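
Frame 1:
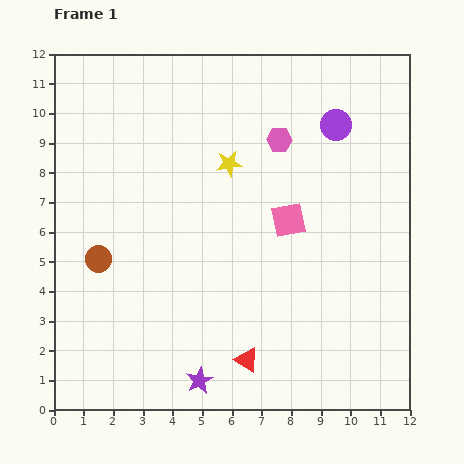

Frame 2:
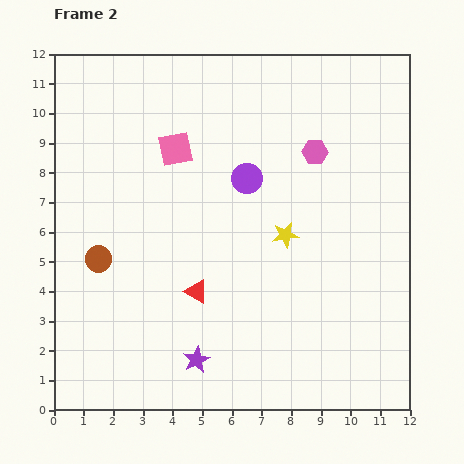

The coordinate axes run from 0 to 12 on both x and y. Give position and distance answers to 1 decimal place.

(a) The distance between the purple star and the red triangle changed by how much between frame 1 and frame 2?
+0.6

Distance in frame 1: 1.7. Distance in frame 2: 2.3.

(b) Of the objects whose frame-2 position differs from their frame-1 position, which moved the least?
the purple star

(moved 0.7)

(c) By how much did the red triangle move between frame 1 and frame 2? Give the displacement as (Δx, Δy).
(-1.7, 2.3)

The red triangle was at (6.5, 1.7) in frame 1 and (4.8, 4.0) in frame 2.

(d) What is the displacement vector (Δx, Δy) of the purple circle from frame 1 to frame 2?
(-3.0, -1.8)

The purple circle was at (9.5, 9.6) in frame 1 and (6.5, 7.8) in frame 2.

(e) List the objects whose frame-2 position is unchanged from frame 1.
the brown circle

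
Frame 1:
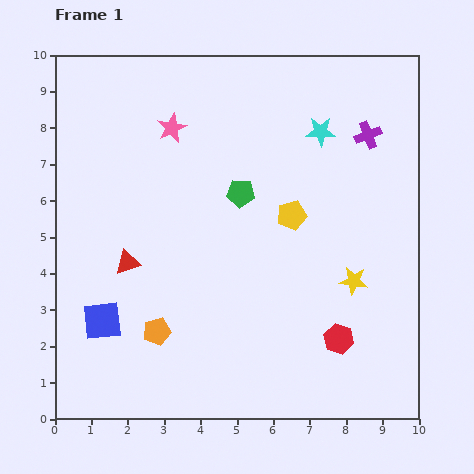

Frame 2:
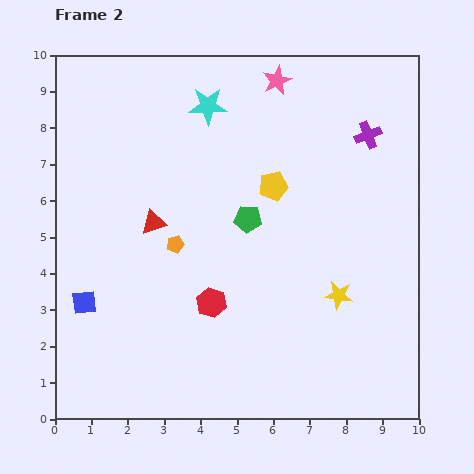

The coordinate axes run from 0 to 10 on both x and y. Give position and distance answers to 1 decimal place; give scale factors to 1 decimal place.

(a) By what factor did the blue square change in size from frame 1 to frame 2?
0.6×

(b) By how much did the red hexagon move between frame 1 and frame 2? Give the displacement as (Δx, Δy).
(-3.5, 1.0)

The red hexagon was at (7.8, 2.2) in frame 1 and (4.3, 3.2) in frame 2.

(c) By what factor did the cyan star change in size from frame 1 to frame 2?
1.3×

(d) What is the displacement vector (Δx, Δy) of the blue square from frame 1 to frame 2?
(-0.5, 0.5)

The blue square was at (1.3, 2.7) in frame 1 and (0.8, 3.2) in frame 2.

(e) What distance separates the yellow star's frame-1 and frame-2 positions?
0.6

The yellow star moved from (8.2, 3.8) to (7.8, 3.4), a distance of √(0.4² + 0.4²) ≈ 0.6.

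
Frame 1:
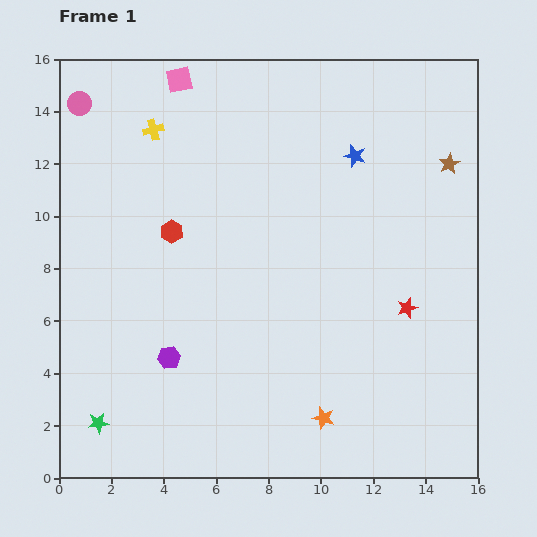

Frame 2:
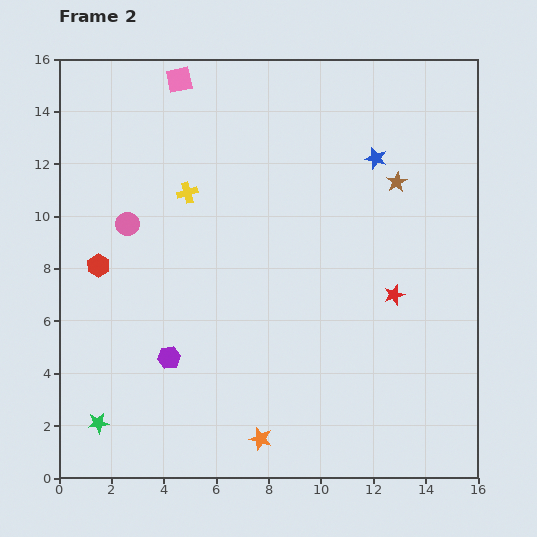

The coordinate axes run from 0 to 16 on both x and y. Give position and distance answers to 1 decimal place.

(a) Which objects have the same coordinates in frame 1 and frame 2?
the purple hexagon, the green star, the pink square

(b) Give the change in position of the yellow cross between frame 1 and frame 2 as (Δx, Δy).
(1.3, -2.4)

The yellow cross was at (3.6, 13.3) in frame 1 and (4.9, 10.9) in frame 2.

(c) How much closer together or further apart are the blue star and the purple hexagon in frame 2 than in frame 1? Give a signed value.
+0.5

Distance in frame 1: 10.5. Distance in frame 2: 11.0.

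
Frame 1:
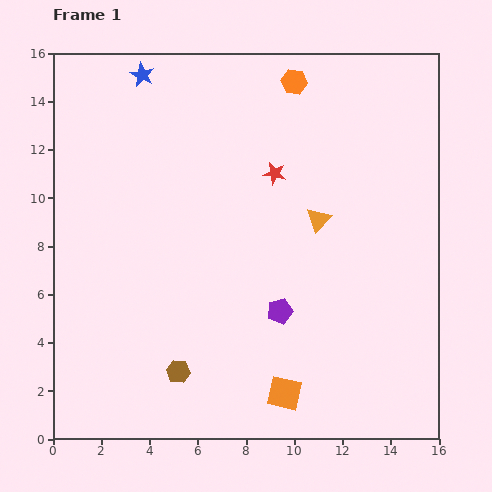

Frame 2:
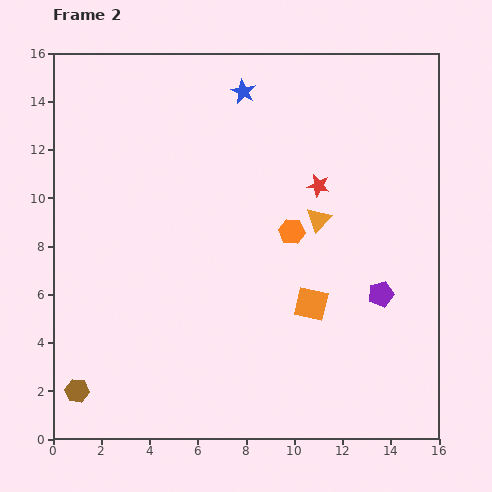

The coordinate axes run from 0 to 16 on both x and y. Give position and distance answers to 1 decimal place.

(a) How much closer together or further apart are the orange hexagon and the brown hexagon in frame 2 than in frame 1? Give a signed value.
-1.8

Distance in frame 1: 12.9. Distance in frame 2: 11.1.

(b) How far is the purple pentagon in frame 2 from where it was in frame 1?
4.3

The purple pentagon moved from (9.4, 5.3) to (13.6, 6.0), a distance of √(4.2² + 0.7²) ≈ 4.3.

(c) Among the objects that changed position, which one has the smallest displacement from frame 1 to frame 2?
the red star

(moved 1.9)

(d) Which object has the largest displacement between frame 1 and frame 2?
the orange hexagon

(moved 6.2; next 4.3)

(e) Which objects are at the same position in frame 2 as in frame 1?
the orange triangle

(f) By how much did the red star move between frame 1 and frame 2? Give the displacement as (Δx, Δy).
(1.8, -0.5)

The red star was at (9.2, 11.0) in frame 1 and (11.0, 10.5) in frame 2.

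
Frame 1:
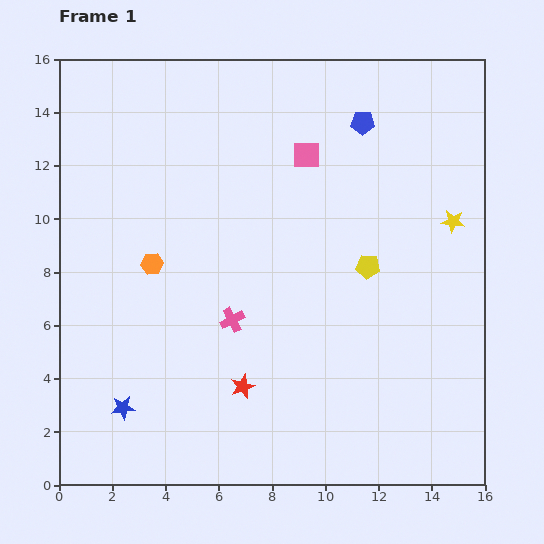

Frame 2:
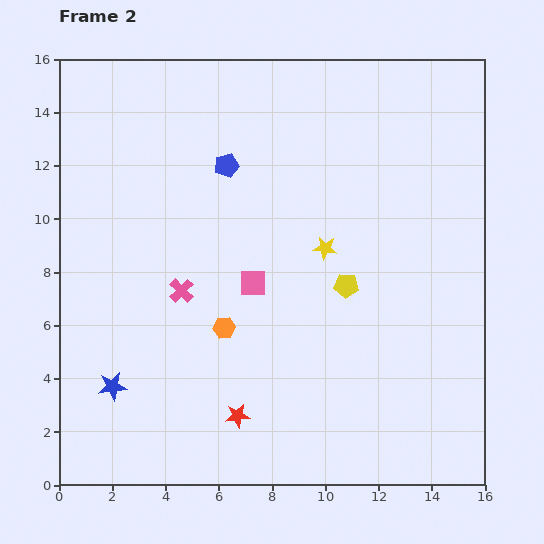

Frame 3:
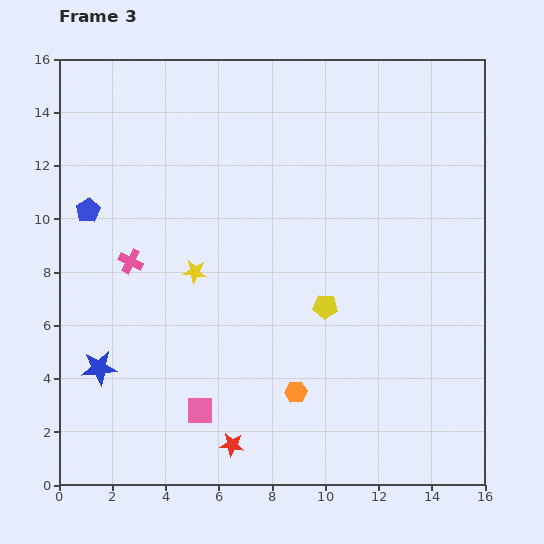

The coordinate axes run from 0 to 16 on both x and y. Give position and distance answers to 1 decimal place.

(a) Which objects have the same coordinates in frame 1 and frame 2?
none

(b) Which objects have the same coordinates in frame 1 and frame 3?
none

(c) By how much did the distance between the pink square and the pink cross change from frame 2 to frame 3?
+3.5

Distance in frame 2: 2.7. Distance in frame 3: 6.2.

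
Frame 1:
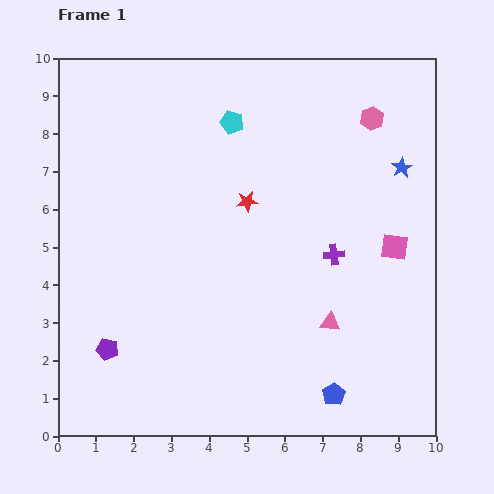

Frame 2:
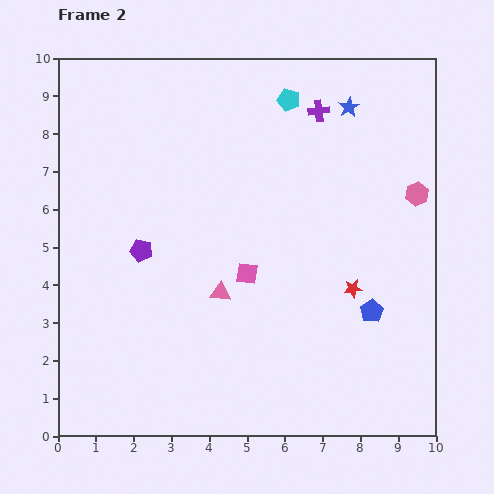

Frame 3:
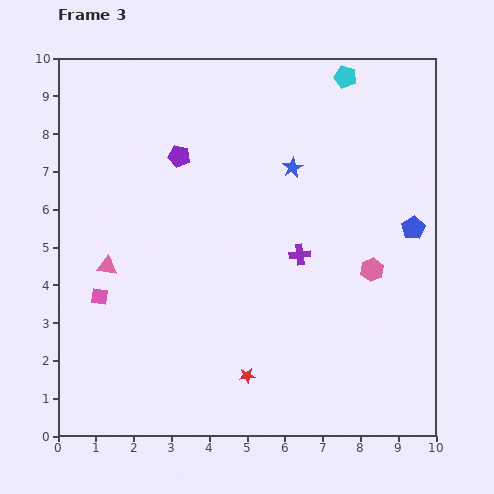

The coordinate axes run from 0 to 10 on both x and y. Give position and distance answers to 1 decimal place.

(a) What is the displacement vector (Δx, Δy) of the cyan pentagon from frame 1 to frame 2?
(1.5, 0.6)

The cyan pentagon was at (4.6, 8.3) in frame 1 and (6.1, 8.9) in frame 2.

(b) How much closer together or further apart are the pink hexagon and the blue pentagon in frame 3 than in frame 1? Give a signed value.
-5.8

Distance in frame 1: 7.4. Distance in frame 3: 1.6.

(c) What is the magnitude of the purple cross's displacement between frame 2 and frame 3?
3.8

The purple cross moved from (6.9, 8.6) to (6.4, 4.8), a distance of √(0.5² + 3.8²) ≈ 3.8.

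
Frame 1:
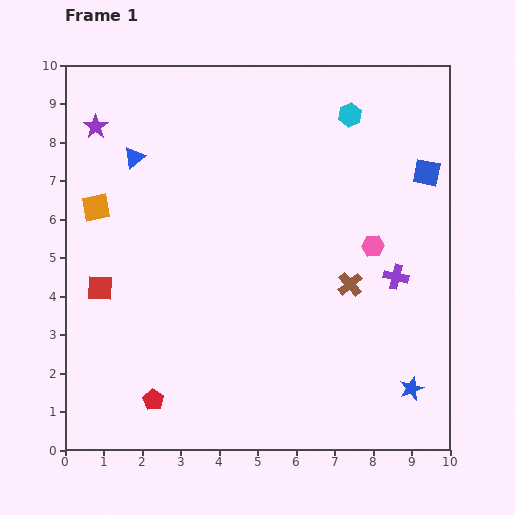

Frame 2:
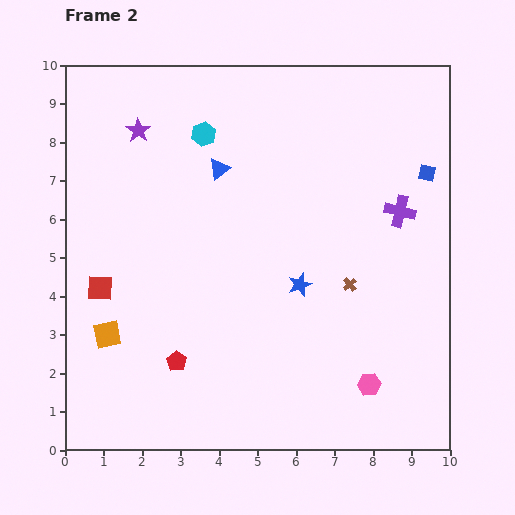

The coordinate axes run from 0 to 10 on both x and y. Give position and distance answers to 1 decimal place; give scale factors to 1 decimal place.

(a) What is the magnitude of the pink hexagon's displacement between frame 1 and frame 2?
3.6

The pink hexagon moved from (8.0, 5.3) to (7.9, 1.7), a distance of √(0.1² + 3.6²) ≈ 3.6.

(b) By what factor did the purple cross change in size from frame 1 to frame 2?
1.3×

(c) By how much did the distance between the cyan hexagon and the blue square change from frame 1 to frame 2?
+3.4

Distance in frame 1: 2.5. Distance in frame 2: 5.9.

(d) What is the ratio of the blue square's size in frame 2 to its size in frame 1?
0.6×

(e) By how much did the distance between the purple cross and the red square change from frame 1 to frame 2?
+0.4

Distance in frame 1: 7.7. Distance in frame 2: 8.1.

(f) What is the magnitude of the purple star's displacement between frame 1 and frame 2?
1.1

The purple star moved from (0.8, 8.4) to (1.9, 8.3), a distance of √(1.1² + 0.1²) ≈ 1.1.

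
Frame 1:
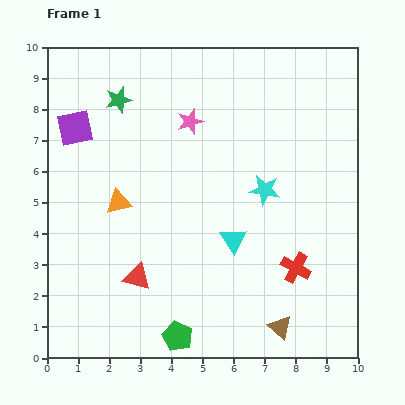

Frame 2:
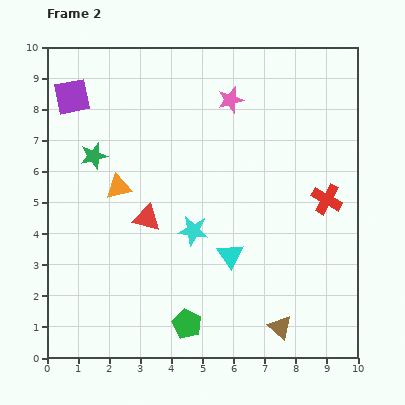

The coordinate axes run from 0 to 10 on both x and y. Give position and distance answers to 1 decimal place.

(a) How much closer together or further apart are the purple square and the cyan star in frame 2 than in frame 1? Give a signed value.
-0.6

Distance in frame 1: 6.4. Distance in frame 2: 5.8.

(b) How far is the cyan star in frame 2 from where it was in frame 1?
2.6

The cyan star moved from (7.0, 5.4) to (4.7, 4.1), a distance of √(2.3² + 1.3²) ≈ 2.6.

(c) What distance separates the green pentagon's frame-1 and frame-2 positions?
0.5

The green pentagon moved from (4.2, 0.7) to (4.5, 1.1), a distance of √(0.3² + 0.4²) ≈ 0.5.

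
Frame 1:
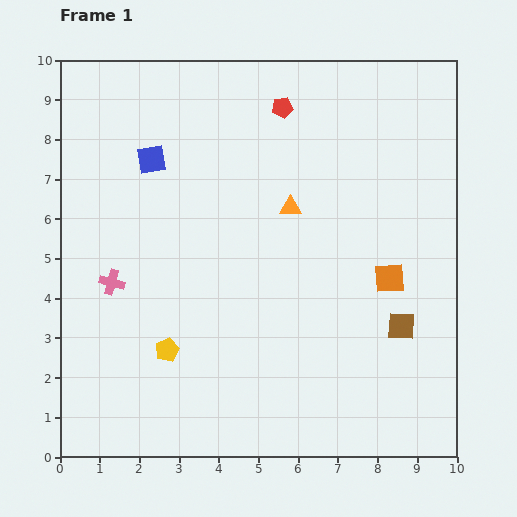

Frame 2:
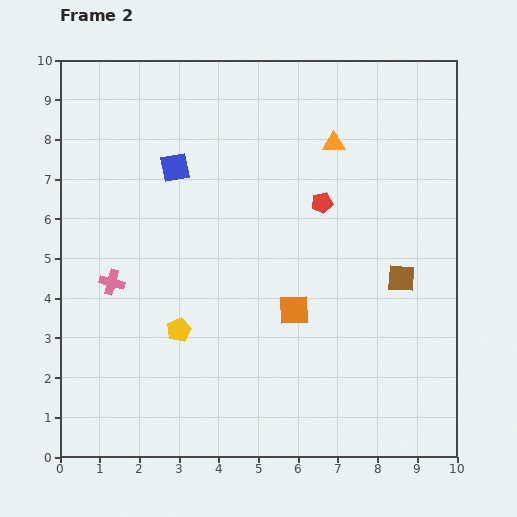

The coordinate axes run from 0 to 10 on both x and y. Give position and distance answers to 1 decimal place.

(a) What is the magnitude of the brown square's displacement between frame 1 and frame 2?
1.2

The brown square moved from (8.6, 3.3) to (8.6, 4.5), a distance of √(0.0² + 1.2²) ≈ 1.2.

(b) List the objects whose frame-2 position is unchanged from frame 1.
the pink cross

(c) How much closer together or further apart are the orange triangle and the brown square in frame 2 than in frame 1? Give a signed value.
-0.3

Distance in frame 1: 4.1. Distance in frame 2: 3.8.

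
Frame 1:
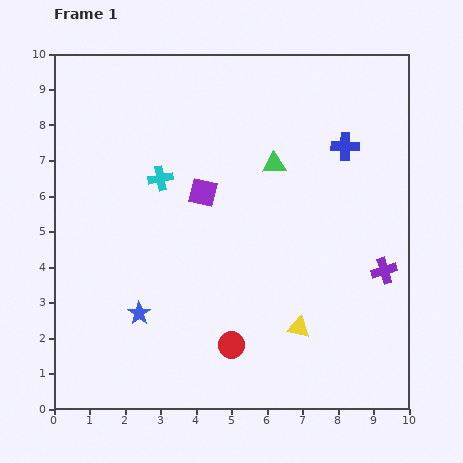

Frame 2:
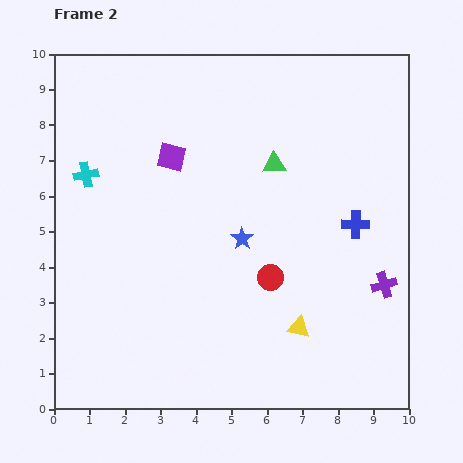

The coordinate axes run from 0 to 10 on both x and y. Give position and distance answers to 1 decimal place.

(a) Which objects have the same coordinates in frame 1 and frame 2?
the yellow triangle, the green triangle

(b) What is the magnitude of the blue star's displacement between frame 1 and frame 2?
3.6

The blue star moved from (2.4, 2.7) to (5.3, 4.8), a distance of √(2.9² + 2.1²) ≈ 3.6.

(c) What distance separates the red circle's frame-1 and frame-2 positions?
2.2

The red circle moved from (5.0, 1.8) to (6.1, 3.7), a distance of √(1.1² + 1.9²) ≈ 2.2.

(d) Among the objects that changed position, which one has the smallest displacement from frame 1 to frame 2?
the purple cross

(moved 0.4)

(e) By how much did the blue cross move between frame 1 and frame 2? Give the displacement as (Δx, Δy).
(0.3, -2.2)

The blue cross was at (8.2, 7.4) in frame 1 and (8.5, 5.2) in frame 2.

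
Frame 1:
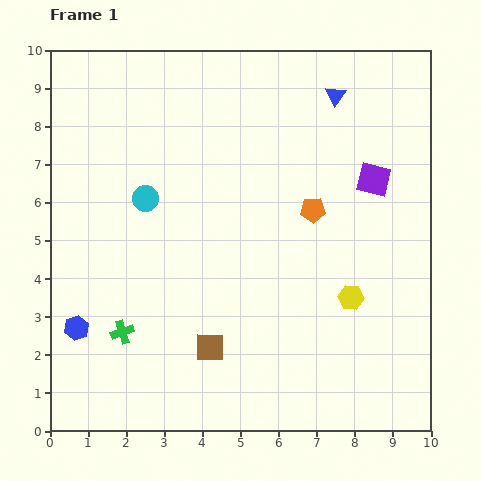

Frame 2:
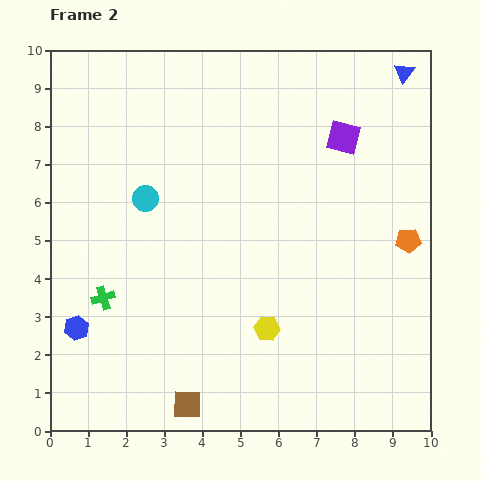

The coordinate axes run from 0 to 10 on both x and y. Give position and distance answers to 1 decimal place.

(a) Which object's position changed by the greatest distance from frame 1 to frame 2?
the orange pentagon

(moved 2.6; next 2.3)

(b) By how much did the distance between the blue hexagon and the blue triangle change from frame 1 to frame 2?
+1.8

Distance in frame 1: 9.1. Distance in frame 2: 10.9.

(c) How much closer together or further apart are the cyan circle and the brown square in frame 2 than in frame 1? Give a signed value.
+1.2

Distance in frame 1: 4.3. Distance in frame 2: 5.5.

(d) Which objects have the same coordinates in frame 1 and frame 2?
the cyan circle, the blue hexagon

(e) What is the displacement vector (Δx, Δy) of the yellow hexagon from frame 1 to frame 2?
(-2.2, -0.8)

The yellow hexagon was at (7.9, 3.5) in frame 1 and (5.7, 2.7) in frame 2.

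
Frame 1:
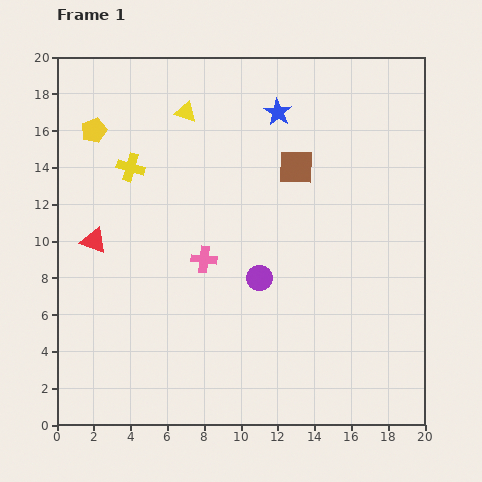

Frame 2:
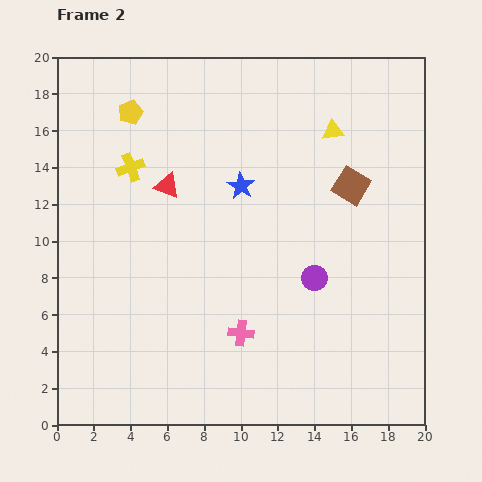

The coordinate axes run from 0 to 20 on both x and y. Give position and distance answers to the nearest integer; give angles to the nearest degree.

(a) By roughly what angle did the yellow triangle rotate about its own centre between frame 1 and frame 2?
25° counter-clockwise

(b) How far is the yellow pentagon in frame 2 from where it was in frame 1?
2

The yellow pentagon moved from (2, 16) to (4, 17), a distance of √(2² + 1²) ≈ 2.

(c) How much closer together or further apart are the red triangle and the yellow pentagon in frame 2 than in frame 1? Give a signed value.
-2

Distance in frame 1: 6. Distance in frame 2: 4.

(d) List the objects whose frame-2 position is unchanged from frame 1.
the yellow cross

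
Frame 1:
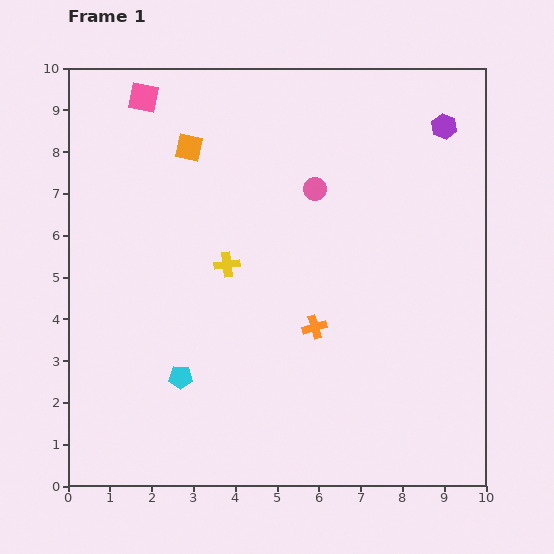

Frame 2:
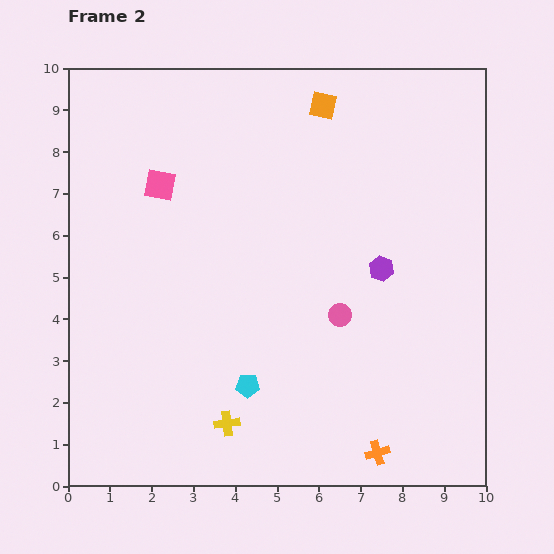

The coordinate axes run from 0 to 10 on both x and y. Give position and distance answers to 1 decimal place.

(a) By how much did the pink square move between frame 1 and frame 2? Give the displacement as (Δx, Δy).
(0.4, -2.1)

The pink square was at (1.8, 9.3) in frame 1 and (2.2, 7.2) in frame 2.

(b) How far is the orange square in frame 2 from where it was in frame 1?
3.4

The orange square moved from (2.9, 8.1) to (6.1, 9.1), a distance of √(3.2² + 1.0²) ≈ 3.4.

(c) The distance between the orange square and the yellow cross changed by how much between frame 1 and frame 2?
+5.0

Distance in frame 1: 2.9. Distance in frame 2: 7.9.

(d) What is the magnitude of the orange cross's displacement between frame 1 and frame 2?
3.4

The orange cross moved from (5.9, 3.8) to (7.4, 0.8), a distance of √(1.5² + 3.0²) ≈ 3.4.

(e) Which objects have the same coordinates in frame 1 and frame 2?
none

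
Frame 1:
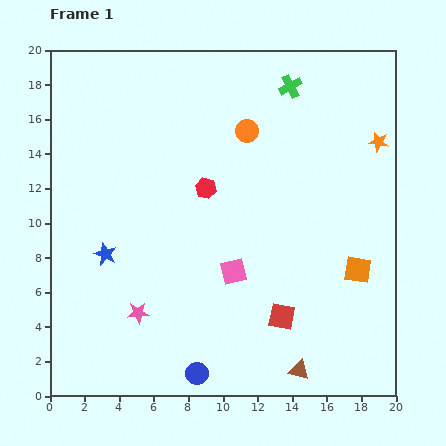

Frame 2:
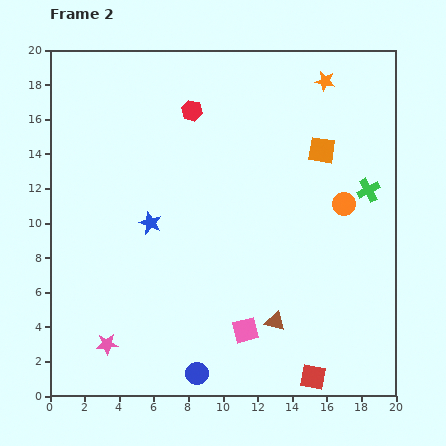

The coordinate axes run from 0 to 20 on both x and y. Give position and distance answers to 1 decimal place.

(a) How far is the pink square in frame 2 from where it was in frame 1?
3.5

The pink square moved from (10.6, 7.2) to (11.3, 3.8), a distance of √(0.7² + 3.4²) ≈ 3.5.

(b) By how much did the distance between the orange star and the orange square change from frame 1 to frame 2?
-3.5

Distance in frame 1: 7.5. Distance in frame 2: 4.0.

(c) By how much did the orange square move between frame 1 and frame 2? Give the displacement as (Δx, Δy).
(-2.1, 6.9)

The orange square was at (17.8, 7.3) in frame 1 and (15.7, 14.2) in frame 2.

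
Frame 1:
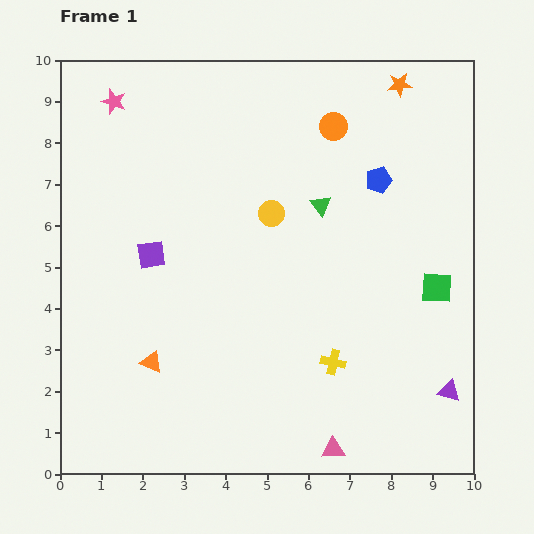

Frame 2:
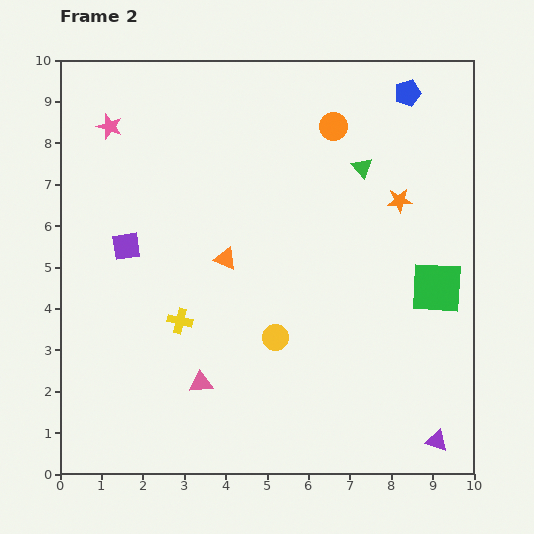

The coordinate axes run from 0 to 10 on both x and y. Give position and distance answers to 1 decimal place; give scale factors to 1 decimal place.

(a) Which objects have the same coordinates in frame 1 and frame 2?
the orange circle, the green square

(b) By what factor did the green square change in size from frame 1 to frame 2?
1.7×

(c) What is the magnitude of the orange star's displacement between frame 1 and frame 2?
2.8

The orange star moved from (8.2, 9.4) to (8.2, 6.6), a distance of √(0.0² + 2.8²) ≈ 2.8.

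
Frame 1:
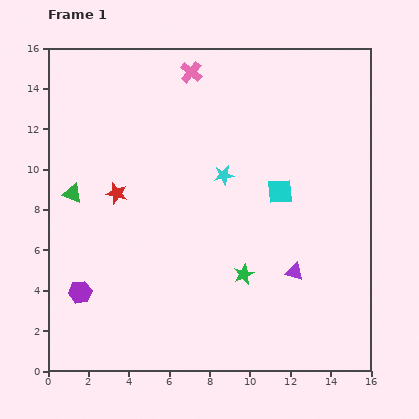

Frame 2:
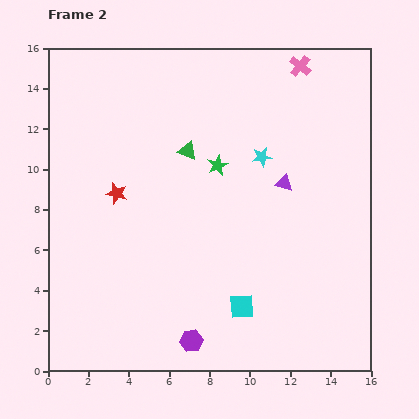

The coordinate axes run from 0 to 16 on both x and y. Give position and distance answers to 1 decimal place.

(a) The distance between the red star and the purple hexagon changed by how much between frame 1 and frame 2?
+3.0

Distance in frame 1: 5.2. Distance in frame 2: 8.2.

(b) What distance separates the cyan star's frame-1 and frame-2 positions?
2.1

The cyan star moved from (8.7, 9.7) to (10.6, 10.6), a distance of √(1.9² + 0.9²) ≈ 2.1.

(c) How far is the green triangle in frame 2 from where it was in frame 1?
6.1

The green triangle moved from (1.2, 8.8) to (6.9, 10.9), a distance of √(5.7² + 2.1²) ≈ 6.1.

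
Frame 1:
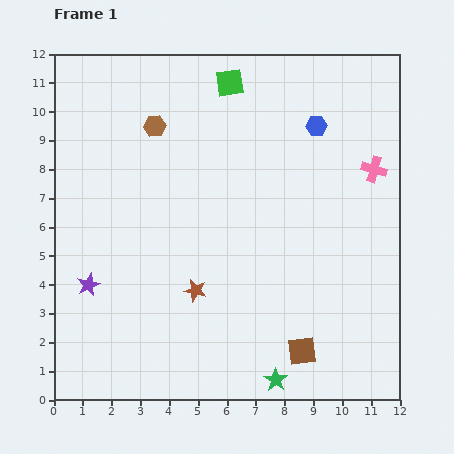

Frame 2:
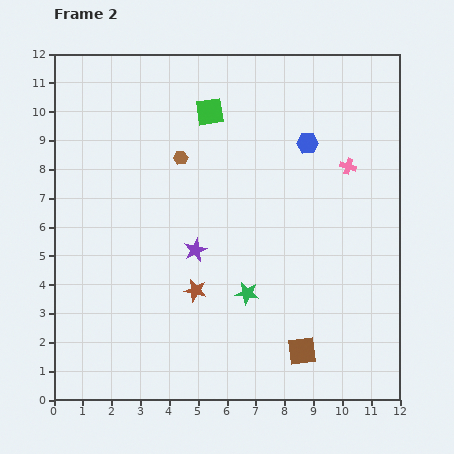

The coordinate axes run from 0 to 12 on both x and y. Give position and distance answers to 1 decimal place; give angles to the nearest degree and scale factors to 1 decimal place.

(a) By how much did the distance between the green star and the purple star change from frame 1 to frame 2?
-5.0

Distance in frame 1: 7.3. Distance in frame 2: 2.3.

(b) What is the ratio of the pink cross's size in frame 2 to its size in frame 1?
0.6×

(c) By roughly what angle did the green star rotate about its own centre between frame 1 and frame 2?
27° counter-clockwise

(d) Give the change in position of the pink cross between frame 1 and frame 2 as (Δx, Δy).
(-0.9, 0.1)

The pink cross was at (11.1, 8.0) in frame 1 and (10.2, 8.1) in frame 2.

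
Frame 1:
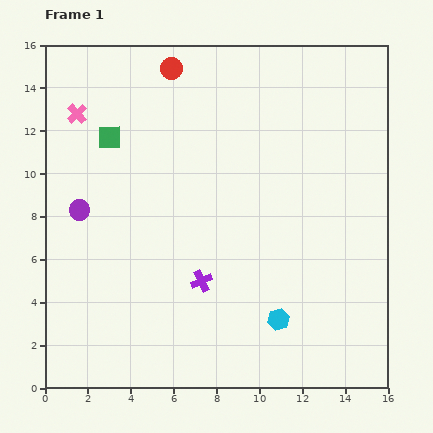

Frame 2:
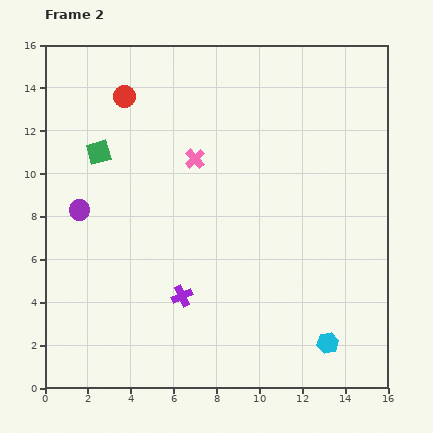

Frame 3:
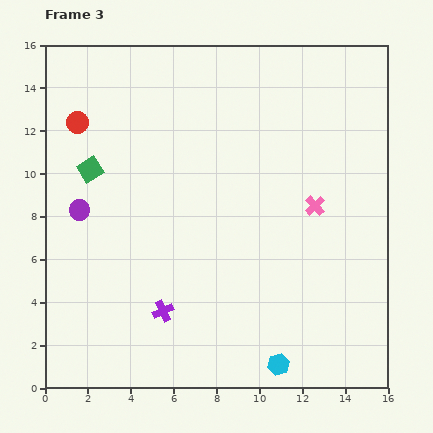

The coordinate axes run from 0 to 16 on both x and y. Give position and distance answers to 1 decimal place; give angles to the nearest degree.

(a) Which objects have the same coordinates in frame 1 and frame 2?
the purple circle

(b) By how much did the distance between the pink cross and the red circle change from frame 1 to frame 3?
+6.9

Distance in frame 1: 4.9. Distance in frame 3: 11.8.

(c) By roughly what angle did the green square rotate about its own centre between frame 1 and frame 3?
32° counter-clockwise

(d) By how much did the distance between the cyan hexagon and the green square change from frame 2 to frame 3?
-1.2

Distance in frame 2: 13.9. Distance in frame 3: 12.7.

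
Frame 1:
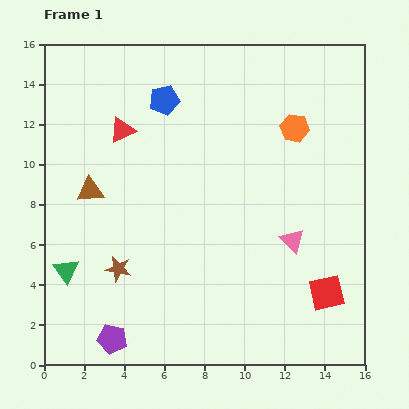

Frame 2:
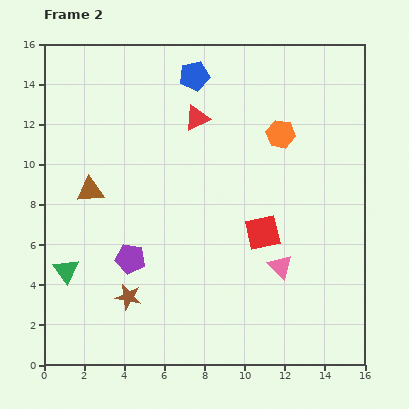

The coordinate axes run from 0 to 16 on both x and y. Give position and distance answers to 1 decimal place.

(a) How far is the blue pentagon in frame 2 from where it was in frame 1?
1.9

The blue pentagon moved from (6.0, 13.2) to (7.5, 14.4), a distance of √(1.5² + 1.2²) ≈ 1.9.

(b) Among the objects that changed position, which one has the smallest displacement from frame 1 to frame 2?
the orange hexagon

(moved 0.8)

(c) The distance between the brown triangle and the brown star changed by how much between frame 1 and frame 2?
+1.5

Distance in frame 1: 4.1. Distance in frame 2: 5.6.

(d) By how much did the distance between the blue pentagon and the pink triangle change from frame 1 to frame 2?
+0.9

Distance in frame 1: 9.5. Distance in frame 2: 10.4.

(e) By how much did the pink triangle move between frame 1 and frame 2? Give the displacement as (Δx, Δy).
(-0.6, -1.3)

The pink triangle was at (12.4, 6.2) in frame 1 and (11.8, 4.9) in frame 2.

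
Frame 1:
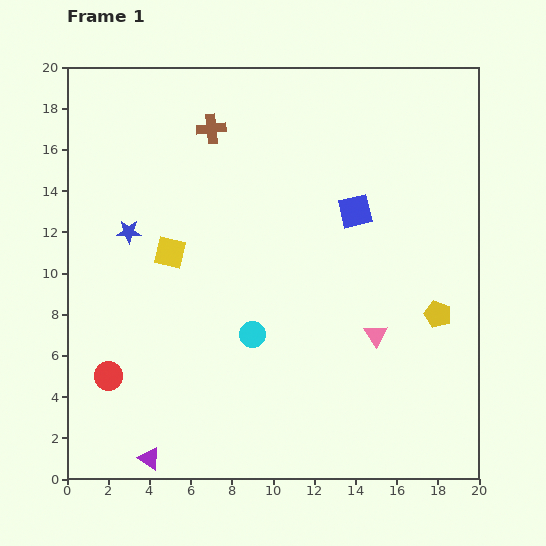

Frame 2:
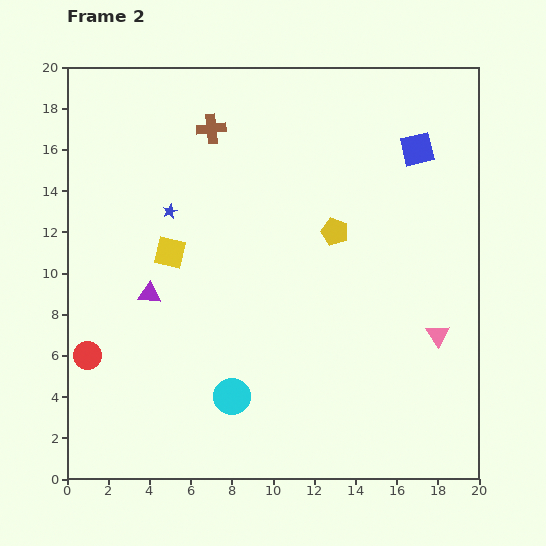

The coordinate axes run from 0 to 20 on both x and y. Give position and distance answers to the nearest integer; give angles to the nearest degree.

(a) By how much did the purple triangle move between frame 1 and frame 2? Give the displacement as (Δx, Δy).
(0, 8)

The purple triangle was at (4, 1) in frame 1 and (4, 9) in frame 2.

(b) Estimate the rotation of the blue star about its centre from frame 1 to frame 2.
23° counter-clockwise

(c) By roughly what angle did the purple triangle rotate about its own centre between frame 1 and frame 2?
27° counter-clockwise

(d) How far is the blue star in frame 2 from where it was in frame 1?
2

The blue star moved from (3, 12) to (5, 13), a distance of √(2² + 1²) ≈ 2.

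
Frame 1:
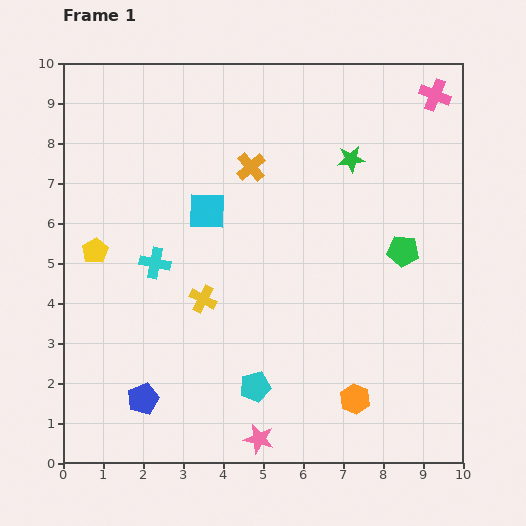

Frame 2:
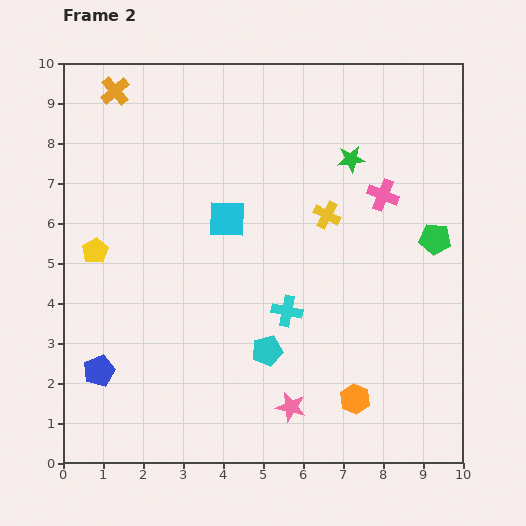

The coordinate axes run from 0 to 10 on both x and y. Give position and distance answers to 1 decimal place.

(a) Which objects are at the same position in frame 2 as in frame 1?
the green star, the yellow pentagon, the orange hexagon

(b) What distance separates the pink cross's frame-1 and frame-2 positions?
2.8

The pink cross moved from (9.3, 9.2) to (8.0, 6.7), a distance of √(1.3² + 2.5²) ≈ 2.8.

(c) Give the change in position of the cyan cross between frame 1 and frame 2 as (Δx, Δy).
(3.3, -1.2)

The cyan cross was at (2.3, 5.0) in frame 1 and (5.6, 3.8) in frame 2.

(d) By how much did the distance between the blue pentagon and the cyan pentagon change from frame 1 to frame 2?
+1.4

Distance in frame 1: 2.8. Distance in frame 2: 4.2.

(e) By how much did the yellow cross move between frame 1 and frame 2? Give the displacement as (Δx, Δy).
(3.1, 2.1)

The yellow cross was at (3.5, 4.1) in frame 1 and (6.6, 6.2) in frame 2.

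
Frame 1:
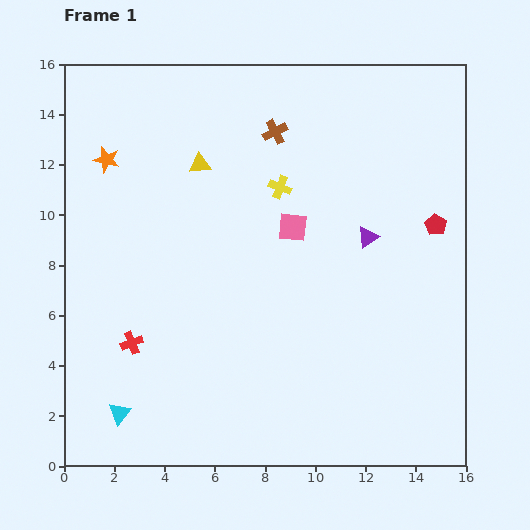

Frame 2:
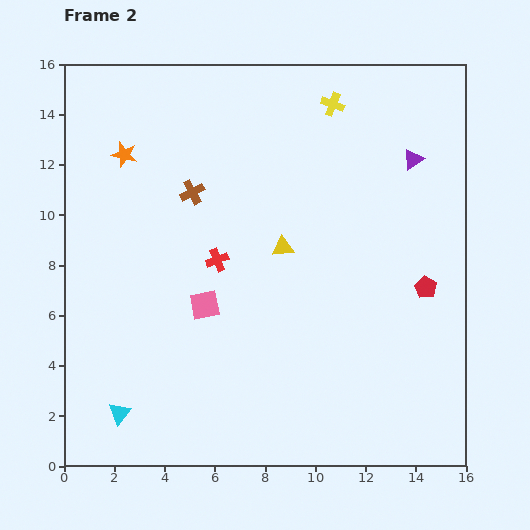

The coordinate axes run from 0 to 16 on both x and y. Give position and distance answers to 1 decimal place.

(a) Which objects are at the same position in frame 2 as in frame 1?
the cyan triangle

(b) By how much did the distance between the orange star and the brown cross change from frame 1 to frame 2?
-3.7

Distance in frame 1: 6.8. Distance in frame 2: 3.1.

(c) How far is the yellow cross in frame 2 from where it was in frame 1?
3.9

The yellow cross moved from (8.6, 11.1) to (10.7, 14.4), a distance of √(2.1² + 3.3²) ≈ 3.9.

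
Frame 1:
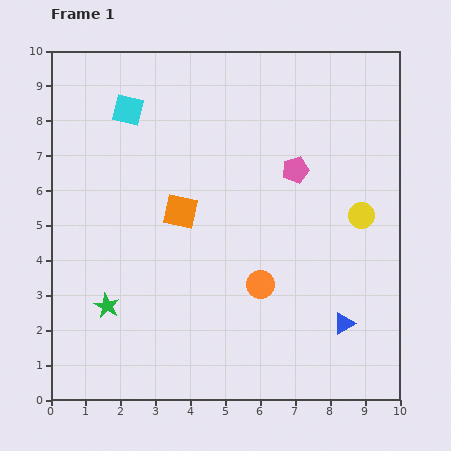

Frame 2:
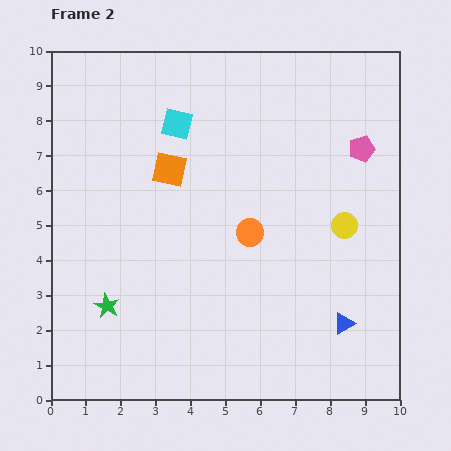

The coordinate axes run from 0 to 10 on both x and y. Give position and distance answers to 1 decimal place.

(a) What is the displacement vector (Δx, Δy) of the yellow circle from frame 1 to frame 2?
(-0.5, -0.3)

The yellow circle was at (8.9, 5.3) in frame 1 and (8.4, 5.0) in frame 2.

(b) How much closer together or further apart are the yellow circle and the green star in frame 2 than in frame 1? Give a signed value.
-0.5

Distance in frame 1: 7.7. Distance in frame 2: 7.2.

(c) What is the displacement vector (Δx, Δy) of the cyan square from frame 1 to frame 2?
(1.4, -0.4)

The cyan square was at (2.2, 8.3) in frame 1 and (3.6, 7.9) in frame 2.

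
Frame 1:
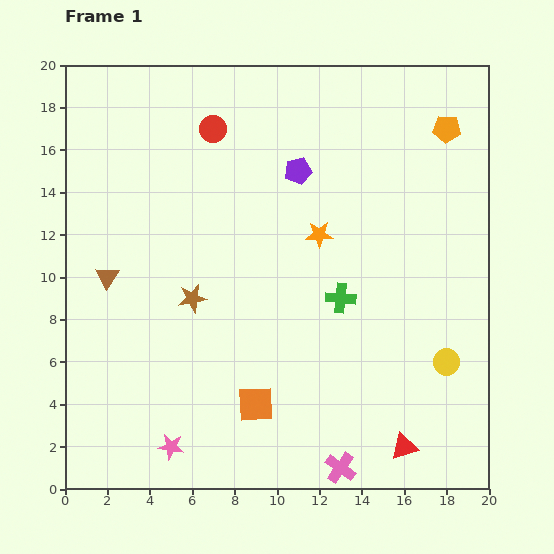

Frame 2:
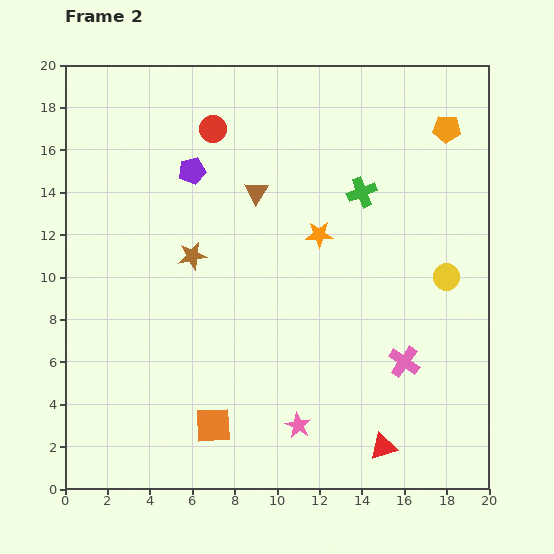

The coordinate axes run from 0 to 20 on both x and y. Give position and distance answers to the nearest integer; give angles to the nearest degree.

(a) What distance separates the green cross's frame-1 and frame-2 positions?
5

The green cross moved from (13, 9) to (14, 14), a distance of √(1² + 5²) ≈ 5.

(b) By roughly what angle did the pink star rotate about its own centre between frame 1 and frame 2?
19° clockwise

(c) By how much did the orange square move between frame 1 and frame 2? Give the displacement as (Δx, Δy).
(-2, -1)

The orange square was at (9, 4) in frame 1 and (7, 3) in frame 2.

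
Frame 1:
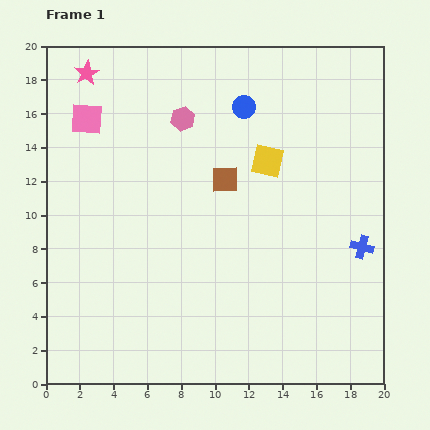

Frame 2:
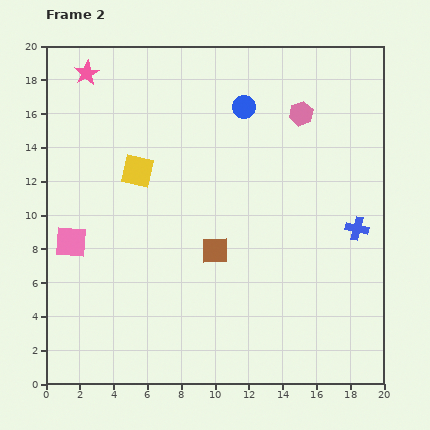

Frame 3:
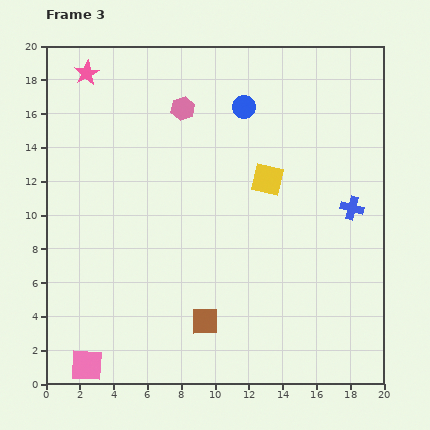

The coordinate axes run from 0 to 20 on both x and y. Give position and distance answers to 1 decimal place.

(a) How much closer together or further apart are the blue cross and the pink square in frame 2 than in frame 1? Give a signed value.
-1.1

Distance in frame 1: 18.0. Distance in frame 2: 16.9.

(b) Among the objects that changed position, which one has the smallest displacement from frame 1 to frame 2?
the blue cross

(moved 1.1)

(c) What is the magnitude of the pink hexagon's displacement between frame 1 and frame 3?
0.6

The pink hexagon moved from (8.1, 15.7) to (8.1, 16.3), a distance of √(0.0² + 0.6²) ≈ 0.6.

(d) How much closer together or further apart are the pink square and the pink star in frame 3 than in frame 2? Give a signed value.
+7.3

Distance in frame 2: 10.0. Distance in frame 3: 17.3.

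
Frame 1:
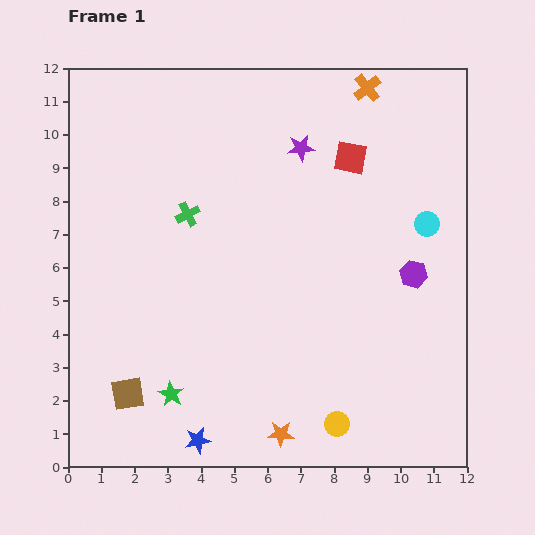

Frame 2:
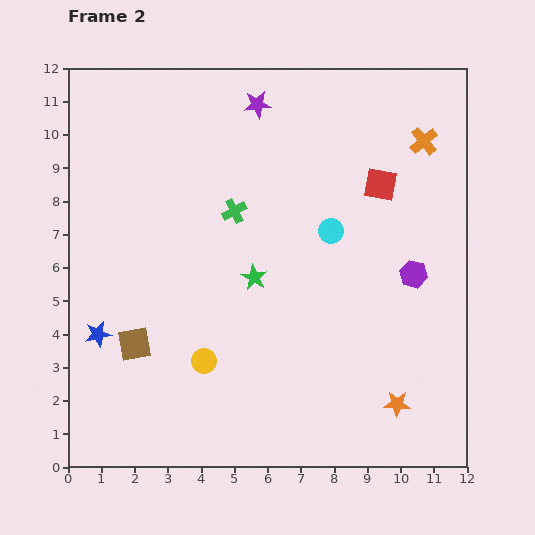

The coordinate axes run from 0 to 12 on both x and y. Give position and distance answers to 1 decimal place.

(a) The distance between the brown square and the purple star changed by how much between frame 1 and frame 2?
-0.9

Distance in frame 1: 9.0. Distance in frame 2: 8.1.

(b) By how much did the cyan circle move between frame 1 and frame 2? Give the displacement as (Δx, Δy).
(-2.9, -0.2)

The cyan circle was at (10.8, 7.3) in frame 1 and (7.9, 7.1) in frame 2.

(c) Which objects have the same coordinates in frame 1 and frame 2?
the purple hexagon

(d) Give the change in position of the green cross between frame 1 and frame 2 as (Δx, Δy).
(1.4, 0.1)

The green cross was at (3.6, 7.6) in frame 1 and (5.0, 7.7) in frame 2.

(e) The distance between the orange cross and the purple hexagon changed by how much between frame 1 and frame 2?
-1.8

Distance in frame 1: 5.8. Distance in frame 2: 4.0.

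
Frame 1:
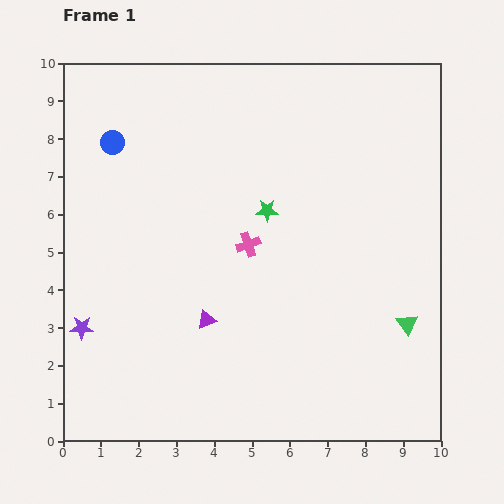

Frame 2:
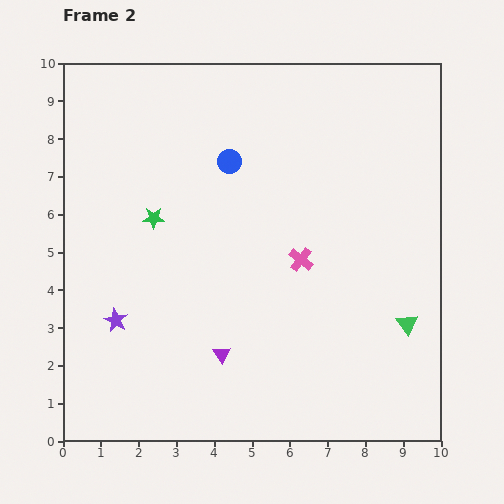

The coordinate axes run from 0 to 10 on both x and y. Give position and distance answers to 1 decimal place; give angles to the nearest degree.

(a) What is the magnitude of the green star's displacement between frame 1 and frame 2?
3.0

The green star moved from (5.4, 6.1) to (2.4, 5.9), a distance of √(3.0² + 0.2²) ≈ 3.0.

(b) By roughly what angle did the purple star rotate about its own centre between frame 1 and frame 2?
25° clockwise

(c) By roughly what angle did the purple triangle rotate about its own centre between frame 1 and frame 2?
42° counter-clockwise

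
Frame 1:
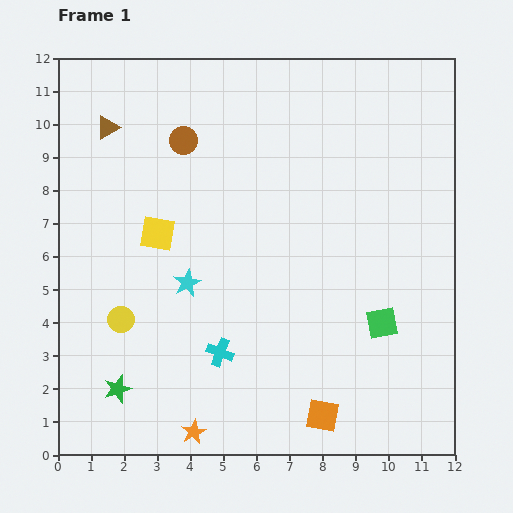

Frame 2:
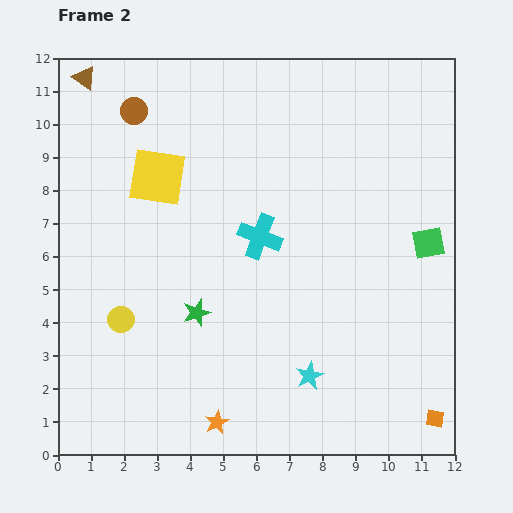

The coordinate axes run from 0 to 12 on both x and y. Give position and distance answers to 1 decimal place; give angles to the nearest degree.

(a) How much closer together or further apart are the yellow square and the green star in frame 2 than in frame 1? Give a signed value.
-0.6

Distance in frame 1: 4.9. Distance in frame 2: 4.3.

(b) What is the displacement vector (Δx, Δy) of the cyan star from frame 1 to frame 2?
(3.7, -2.8)

The cyan star was at (3.9, 5.2) in frame 1 and (7.6, 2.4) in frame 2.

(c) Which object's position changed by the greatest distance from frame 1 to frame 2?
the cyan star

(moved 4.6; next 3.7)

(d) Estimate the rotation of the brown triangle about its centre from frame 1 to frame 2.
53° counter-clockwise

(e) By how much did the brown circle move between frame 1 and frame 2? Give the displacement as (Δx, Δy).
(-1.5, 0.9)

The brown circle was at (3.8, 9.5) in frame 1 and (2.3, 10.4) in frame 2.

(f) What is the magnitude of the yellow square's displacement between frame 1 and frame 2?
1.7

The yellow square moved from (3.0, 6.7) to (3.0, 8.4), a distance of √(0.0² + 1.7²) ≈ 1.7.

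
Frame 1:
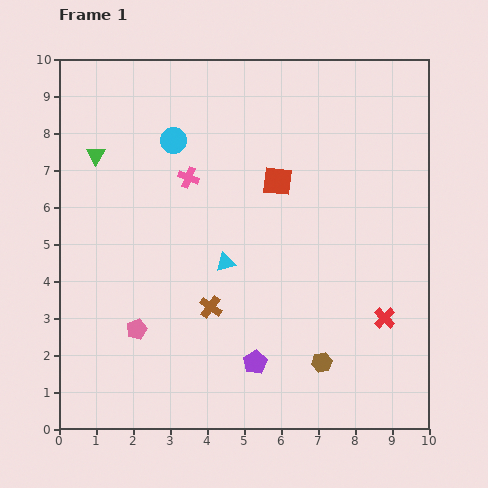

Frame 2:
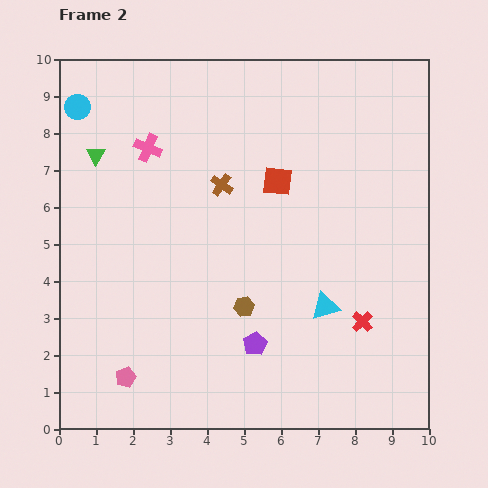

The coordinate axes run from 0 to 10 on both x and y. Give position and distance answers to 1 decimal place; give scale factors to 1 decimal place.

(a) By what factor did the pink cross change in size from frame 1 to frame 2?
1.3×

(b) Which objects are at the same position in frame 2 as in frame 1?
the red square, the green triangle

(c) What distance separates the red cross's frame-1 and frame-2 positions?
0.6

The red cross moved from (8.8, 3.0) to (8.2, 2.9), a distance of √(0.6² + 0.1²) ≈ 0.6.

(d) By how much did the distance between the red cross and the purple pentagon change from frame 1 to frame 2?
-0.7

Distance in frame 1: 3.7. Distance in frame 2: 3.0.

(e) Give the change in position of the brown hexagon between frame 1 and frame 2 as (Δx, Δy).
(-2.1, 1.5)

The brown hexagon was at (7.1, 1.8) in frame 1 and (5.0, 3.3) in frame 2.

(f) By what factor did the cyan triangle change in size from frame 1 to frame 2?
1.4×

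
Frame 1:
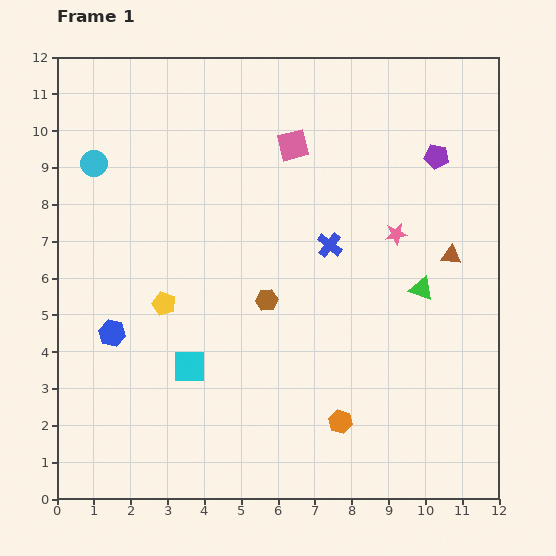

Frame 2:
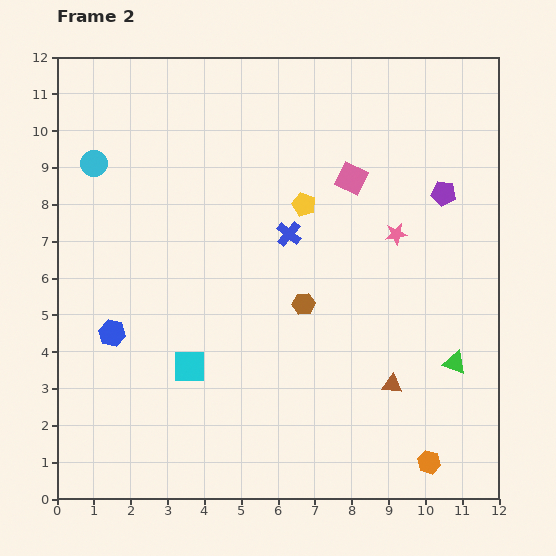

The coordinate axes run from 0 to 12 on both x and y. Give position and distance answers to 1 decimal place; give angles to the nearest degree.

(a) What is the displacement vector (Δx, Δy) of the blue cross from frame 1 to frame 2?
(-1.1, 0.3)

The blue cross was at (7.4, 6.9) in frame 1 and (6.3, 7.2) in frame 2.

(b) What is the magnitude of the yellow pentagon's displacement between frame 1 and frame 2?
4.7

The yellow pentagon moved from (2.9, 5.3) to (6.7, 8.0), a distance of √(3.8² + 2.7²) ≈ 4.7.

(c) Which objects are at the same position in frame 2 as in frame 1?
the cyan square, the pink star, the blue hexagon, the cyan circle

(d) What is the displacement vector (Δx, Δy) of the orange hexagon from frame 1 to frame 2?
(2.4, -1.1)

The orange hexagon was at (7.7, 2.1) in frame 1 and (10.1, 1.0) in frame 2.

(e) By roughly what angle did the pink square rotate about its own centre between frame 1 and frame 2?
39° clockwise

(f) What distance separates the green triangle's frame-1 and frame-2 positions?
2.2

The green triangle moved from (9.9, 5.7) to (10.8, 3.7), a distance of √(0.9² + 2.0²) ≈ 2.2.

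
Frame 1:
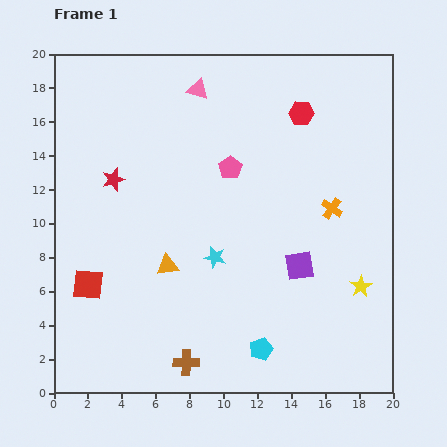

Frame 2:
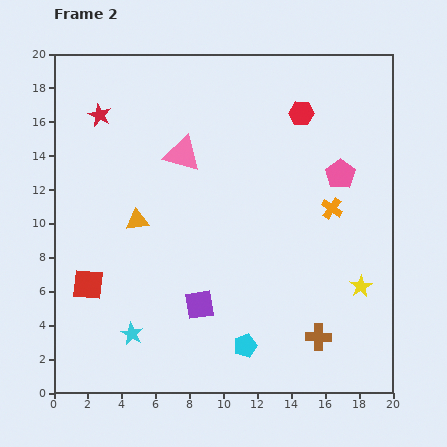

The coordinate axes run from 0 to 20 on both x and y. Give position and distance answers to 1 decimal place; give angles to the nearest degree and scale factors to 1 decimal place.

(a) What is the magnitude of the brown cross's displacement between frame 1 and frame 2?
7.9

The brown cross moved from (7.8, 1.8) to (15.6, 3.3), a distance of √(7.8² + 1.5²) ≈ 7.9.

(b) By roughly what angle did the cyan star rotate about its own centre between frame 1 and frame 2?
17° clockwise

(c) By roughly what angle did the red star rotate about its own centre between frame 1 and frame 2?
30° counter-clockwise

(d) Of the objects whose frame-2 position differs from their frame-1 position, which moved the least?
the cyan pentagon

(moved 0.9)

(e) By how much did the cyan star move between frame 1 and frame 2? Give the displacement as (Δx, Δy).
(-4.9, -4.5)

The cyan star was at (9.5, 8.0) in frame 1 and (4.6, 3.5) in frame 2.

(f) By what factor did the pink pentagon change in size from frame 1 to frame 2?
1.3×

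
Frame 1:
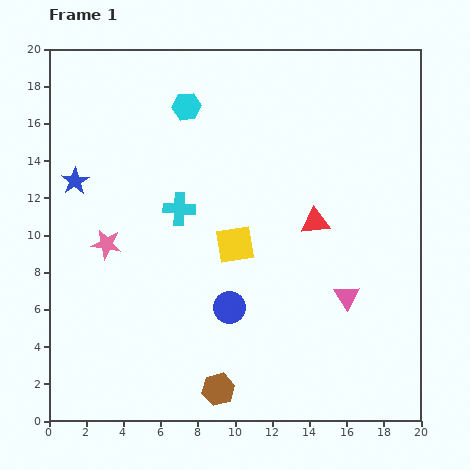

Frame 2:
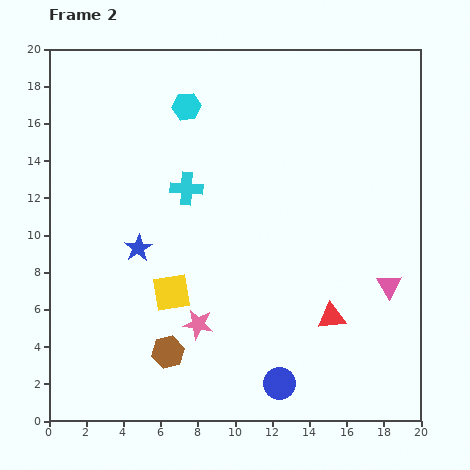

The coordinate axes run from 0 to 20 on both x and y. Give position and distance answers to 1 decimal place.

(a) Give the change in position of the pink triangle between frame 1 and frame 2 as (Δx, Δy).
(2.3, 0.6)

The pink triangle was at (16.0, 6.7) in frame 1 and (18.3, 7.3) in frame 2.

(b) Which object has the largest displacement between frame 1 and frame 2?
the pink star

(moved 6.5; next 5.2)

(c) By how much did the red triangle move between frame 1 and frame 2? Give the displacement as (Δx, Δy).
(0.9, -5.1)

The red triangle was at (14.3, 10.7) in frame 1 and (15.2, 5.6) in frame 2.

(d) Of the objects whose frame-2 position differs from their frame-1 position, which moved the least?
the cyan cross

(moved 1.2)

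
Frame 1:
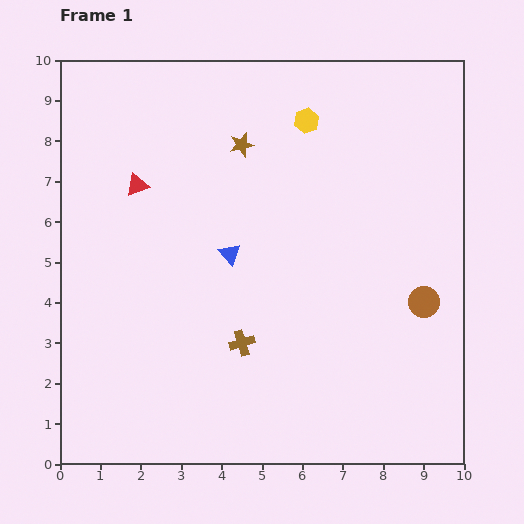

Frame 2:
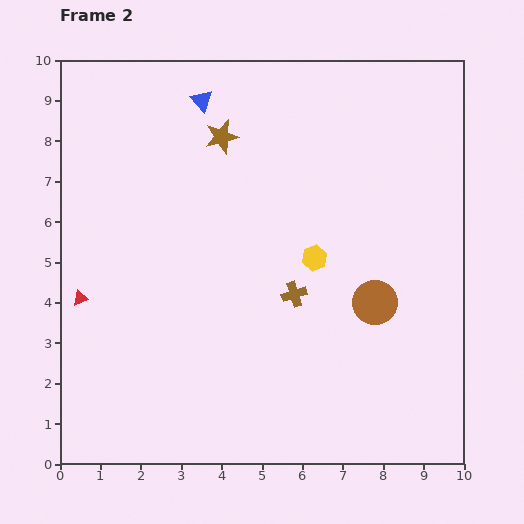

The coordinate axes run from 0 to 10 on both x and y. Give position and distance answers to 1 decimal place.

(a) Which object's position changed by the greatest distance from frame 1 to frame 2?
the blue triangle

(moved 3.9; next 3.4)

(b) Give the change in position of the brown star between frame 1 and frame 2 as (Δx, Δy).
(-0.5, 0.2)

The brown star was at (4.5, 7.9) in frame 1 and (4.0, 8.1) in frame 2.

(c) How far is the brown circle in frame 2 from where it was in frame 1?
1.2

The brown circle moved from (9.0, 4.0) to (7.8, 4.0), a distance of √(1.2² + 0.0²) ≈ 1.2.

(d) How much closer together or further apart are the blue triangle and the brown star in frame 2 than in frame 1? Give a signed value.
-1.7

Distance in frame 1: 2.7. Distance in frame 2: 1.0.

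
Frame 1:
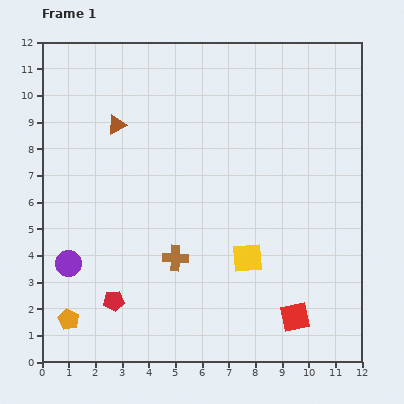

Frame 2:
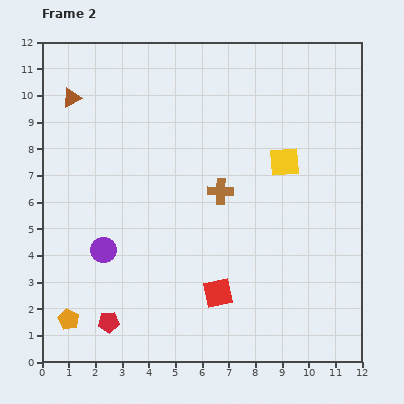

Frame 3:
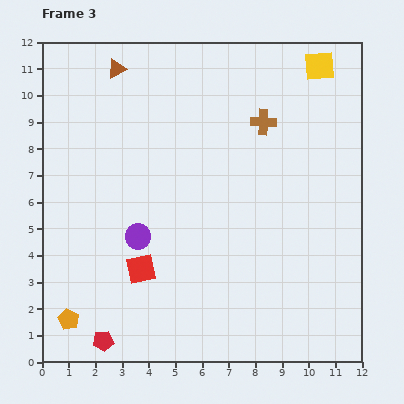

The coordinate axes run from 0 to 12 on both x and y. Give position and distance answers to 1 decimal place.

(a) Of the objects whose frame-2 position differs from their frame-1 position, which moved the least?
the red pentagon

(moved 0.8)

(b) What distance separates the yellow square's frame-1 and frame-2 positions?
3.9

The yellow square moved from (7.7, 3.9) to (9.1, 7.5), a distance of √(1.4² + 3.6²) ≈ 3.9.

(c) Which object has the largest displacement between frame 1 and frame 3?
the yellow square

(moved 7.7; next 6.1)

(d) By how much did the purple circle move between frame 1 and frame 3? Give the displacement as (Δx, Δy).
(2.6, 1.0)

The purple circle was at (1.0, 3.7) in frame 1 and (3.6, 4.7) in frame 3.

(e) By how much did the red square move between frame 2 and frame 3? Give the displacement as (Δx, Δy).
(-2.9, 0.9)

The red square was at (6.6, 2.6) in frame 2 and (3.7, 3.5) in frame 3.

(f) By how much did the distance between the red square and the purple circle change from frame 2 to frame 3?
-3.4

Distance in frame 2: 4.6. Distance in frame 3: 1.2.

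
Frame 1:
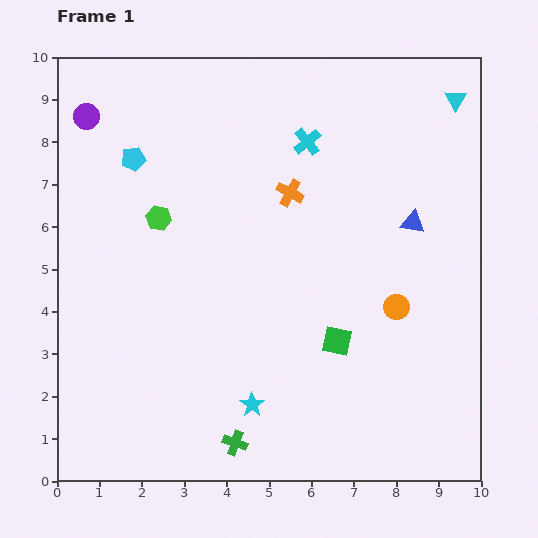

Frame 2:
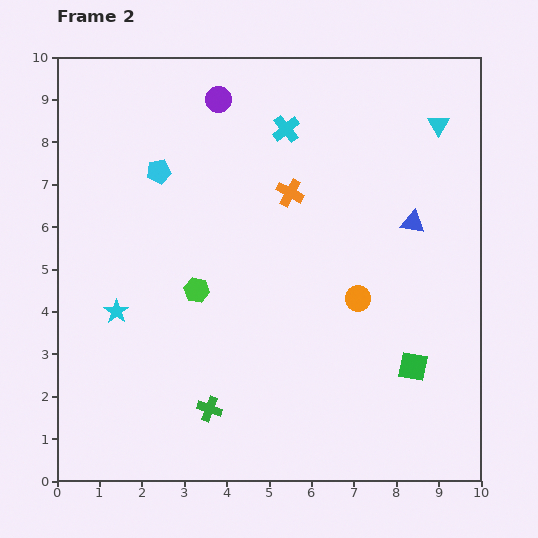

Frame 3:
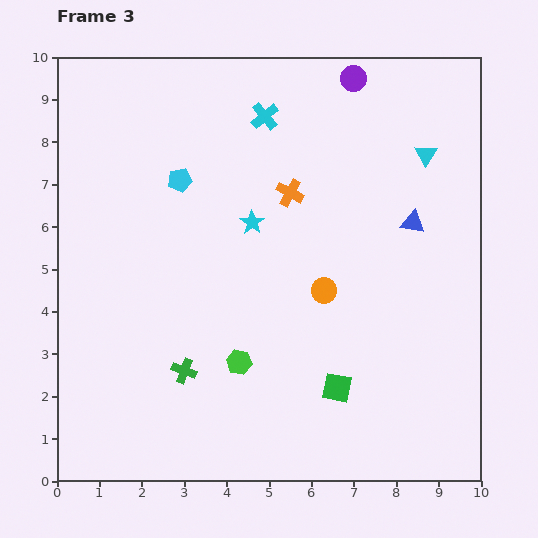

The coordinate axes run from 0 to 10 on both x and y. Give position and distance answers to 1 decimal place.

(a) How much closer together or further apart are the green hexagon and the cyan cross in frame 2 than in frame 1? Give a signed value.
+0.4

Distance in frame 1: 3.9. Distance in frame 2: 4.3.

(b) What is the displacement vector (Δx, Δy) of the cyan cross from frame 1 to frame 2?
(-0.5, 0.3)

The cyan cross was at (5.9, 8.0) in frame 1 and (5.4, 8.3) in frame 2.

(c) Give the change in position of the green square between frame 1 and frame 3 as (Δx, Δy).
(0.0, -1.1)

The green square was at (6.6, 3.3) in frame 1 and (6.6, 2.2) in frame 3.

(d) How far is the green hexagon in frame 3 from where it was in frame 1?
3.9

The green hexagon moved from (2.4, 6.2) to (4.3, 2.8), a distance of √(1.9² + 3.4²) ≈ 3.9.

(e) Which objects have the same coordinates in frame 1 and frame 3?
the orange cross, the blue triangle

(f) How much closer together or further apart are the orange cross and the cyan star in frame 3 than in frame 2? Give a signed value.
-3.9

Distance in frame 2: 5.0. Distance in frame 3: 1.1.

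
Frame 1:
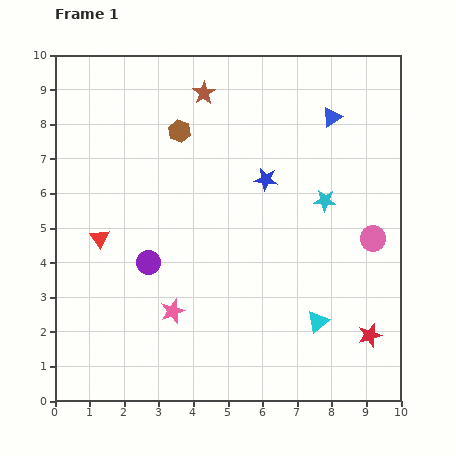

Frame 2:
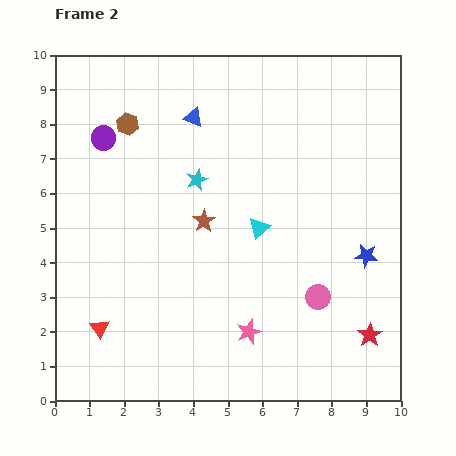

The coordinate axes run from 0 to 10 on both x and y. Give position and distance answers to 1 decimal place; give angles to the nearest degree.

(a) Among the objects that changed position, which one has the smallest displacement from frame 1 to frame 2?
the brown hexagon

(moved 1.5)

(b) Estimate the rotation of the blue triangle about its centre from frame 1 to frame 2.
53° clockwise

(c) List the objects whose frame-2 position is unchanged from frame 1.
the red star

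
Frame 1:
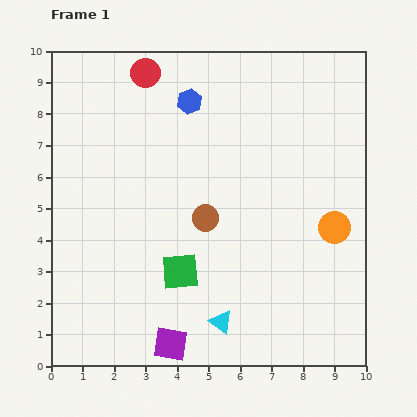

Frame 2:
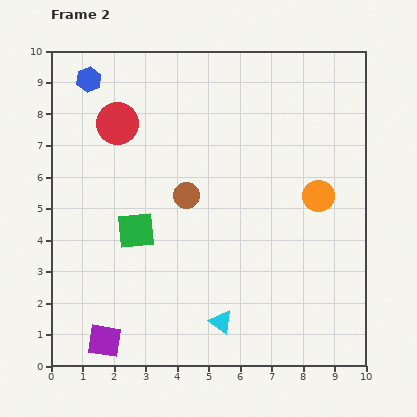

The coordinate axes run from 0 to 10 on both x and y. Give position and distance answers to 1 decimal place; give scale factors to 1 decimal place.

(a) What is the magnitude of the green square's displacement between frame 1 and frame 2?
1.9

The green square moved from (4.1, 3.0) to (2.7, 4.3), a distance of √(1.4² + 1.3²) ≈ 1.9.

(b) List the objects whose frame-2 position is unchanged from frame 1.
the cyan triangle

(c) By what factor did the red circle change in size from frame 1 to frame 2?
1.4×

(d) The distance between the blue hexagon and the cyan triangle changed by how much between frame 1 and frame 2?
+1.7

Distance in frame 1: 7.1. Distance in frame 2: 8.8.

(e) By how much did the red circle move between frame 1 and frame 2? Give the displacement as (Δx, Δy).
(-0.9, -1.6)

The red circle was at (3.0, 9.3) in frame 1 and (2.1, 7.7) in frame 2.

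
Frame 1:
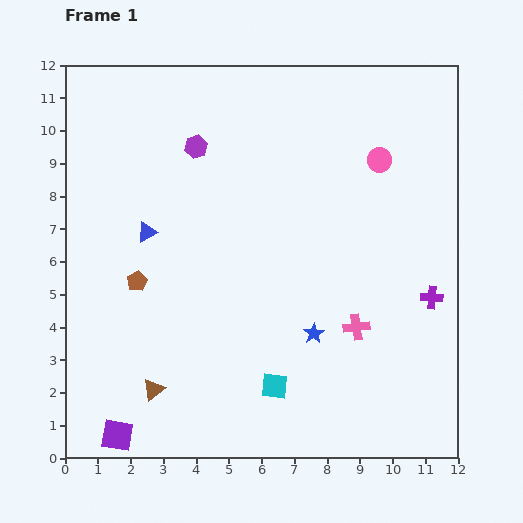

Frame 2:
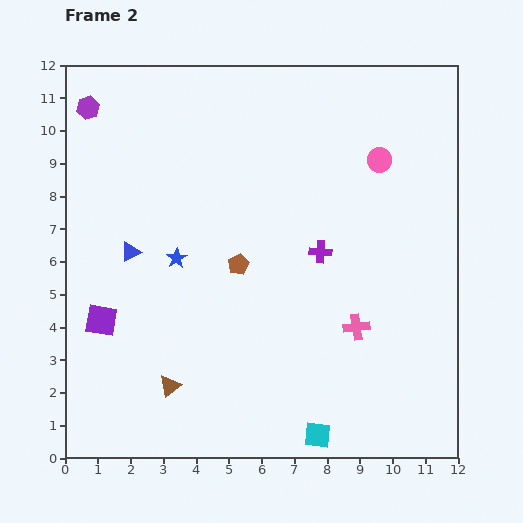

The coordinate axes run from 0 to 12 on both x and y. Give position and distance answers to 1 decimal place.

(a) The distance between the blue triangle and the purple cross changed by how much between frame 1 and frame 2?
-3.1

Distance in frame 1: 8.9. Distance in frame 2: 5.8.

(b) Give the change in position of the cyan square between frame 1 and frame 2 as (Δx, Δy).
(1.3, -1.5)

The cyan square was at (6.4, 2.2) in frame 1 and (7.7, 0.7) in frame 2.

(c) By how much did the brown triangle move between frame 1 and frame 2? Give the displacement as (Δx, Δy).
(0.5, 0.1)

The brown triangle was at (2.7, 2.1) in frame 1 and (3.2, 2.2) in frame 2.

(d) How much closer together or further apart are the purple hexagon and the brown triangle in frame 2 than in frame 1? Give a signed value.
+1.4

Distance in frame 1: 7.5. Distance in frame 2: 8.9.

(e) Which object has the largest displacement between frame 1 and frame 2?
the blue star

(moved 4.8; next 3.7)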